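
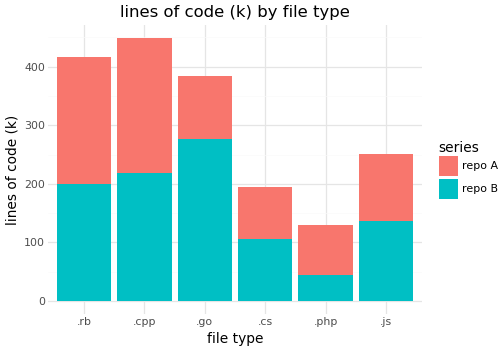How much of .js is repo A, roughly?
≈ 100

repo A top ≈ 250, bottom ≈ 150; segment ≈ 100.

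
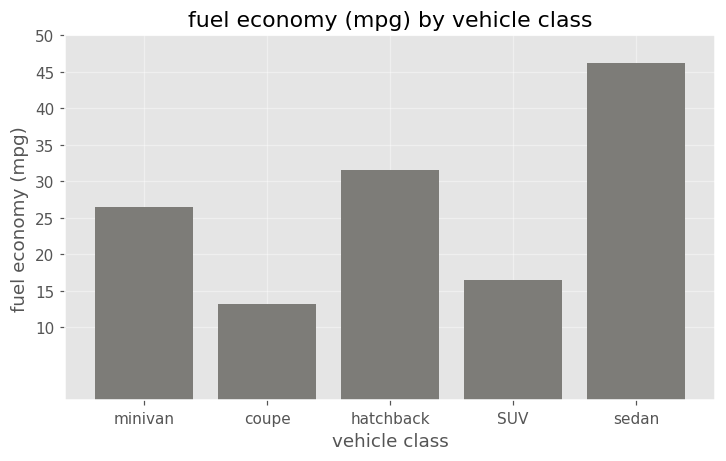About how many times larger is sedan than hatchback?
≈ 1.5×

sedan ≈ 45, hatchback ≈ 30; 45/30 ≈ 1.5.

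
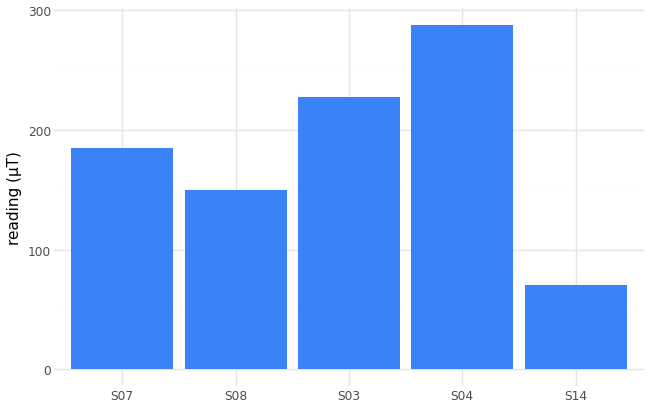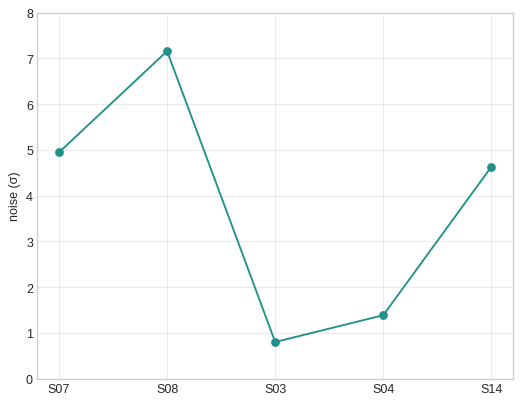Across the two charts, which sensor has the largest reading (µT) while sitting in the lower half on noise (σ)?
S04

Chart 2 median noise (σ) ≈ 5; below-median sensors: S03, S04. Among those, S04 has the highest reading (µT) (≈ 300).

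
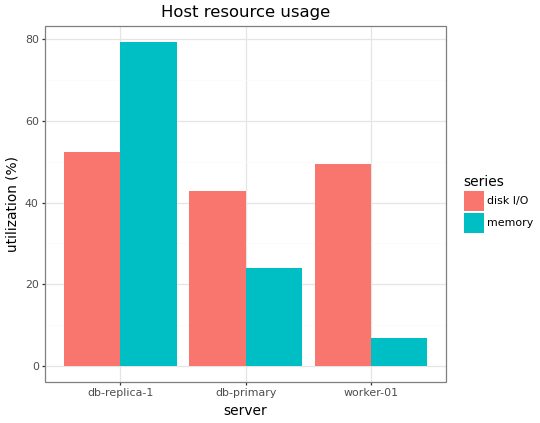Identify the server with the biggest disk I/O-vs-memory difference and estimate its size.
worker-01, ≈ 40 %

worker-01: disk I/O ≈ 50, memory ≈ 10 → gap ≈ 40. Next-largest (db-replica-1) is only ≈ 30.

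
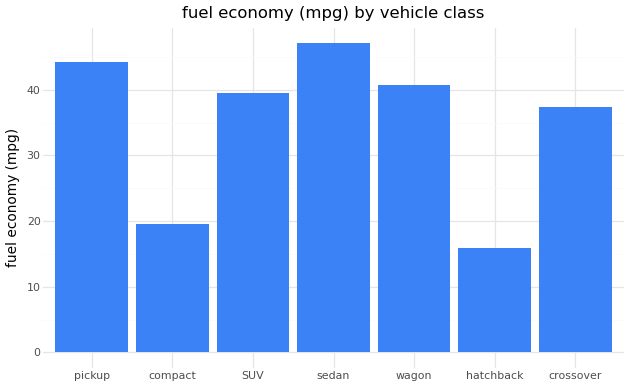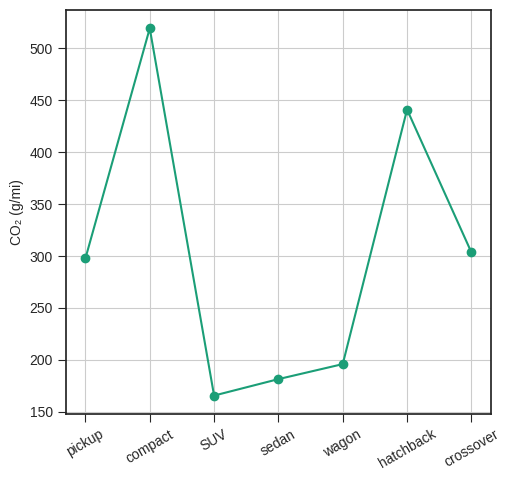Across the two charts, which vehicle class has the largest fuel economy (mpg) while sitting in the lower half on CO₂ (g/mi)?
Chart 2 median CO₂ (g/mi) ≈ 300; below-median vehicle classes: SUV, sedan, wagon. Among those, sedan has the highest fuel economy (mpg) (≈ 45).

sedan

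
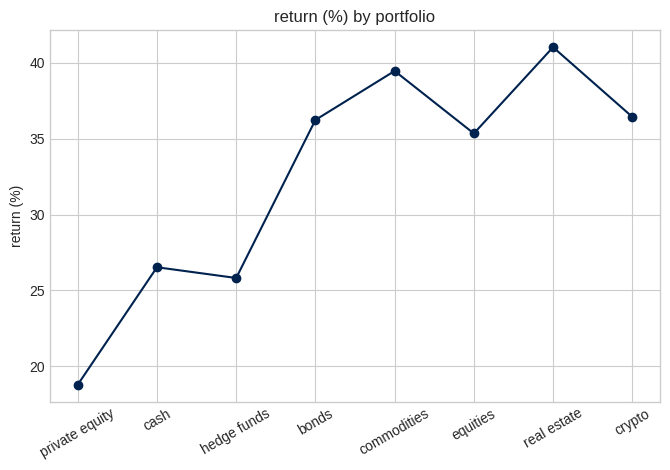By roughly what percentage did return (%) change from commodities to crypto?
≈ -10%

commodities ≈ 40, crypto ≈ 36; (36 − 40) / 40 ≈ -10%.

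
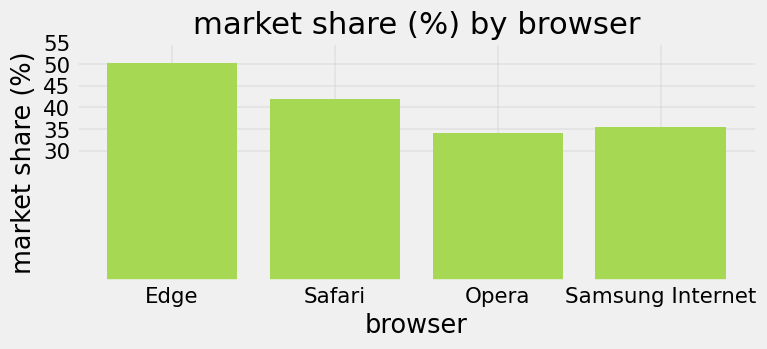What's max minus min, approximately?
≈ 15

Max Edge ≈ 50, min Opera ≈ 35; range ≈ 15.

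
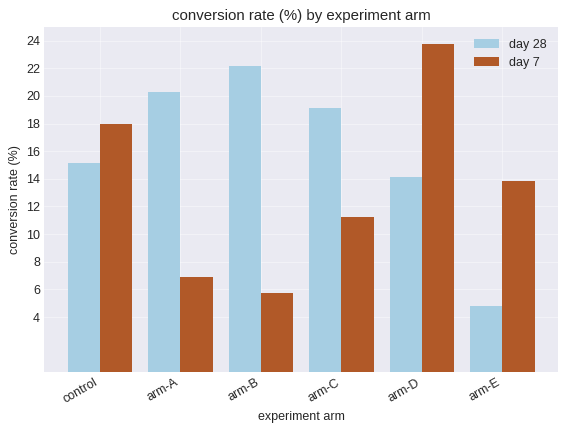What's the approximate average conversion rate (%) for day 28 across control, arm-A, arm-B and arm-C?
(16 + 20 + 22 + 20) / 4 ≈ 20.

≈ 20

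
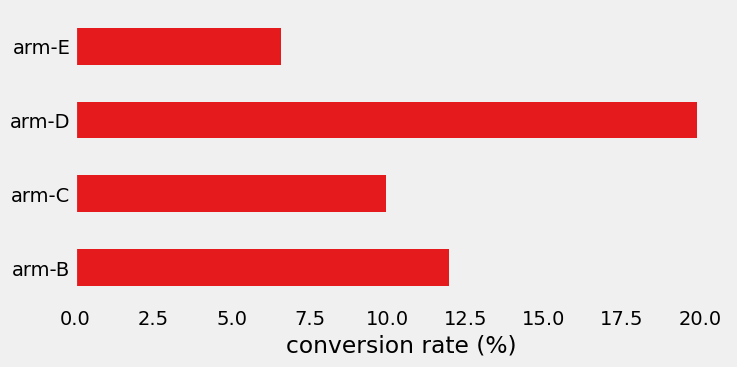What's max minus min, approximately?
Max arm-D ≈ 20, min arm-E ≈ 6; range ≈ 14.

≈ 14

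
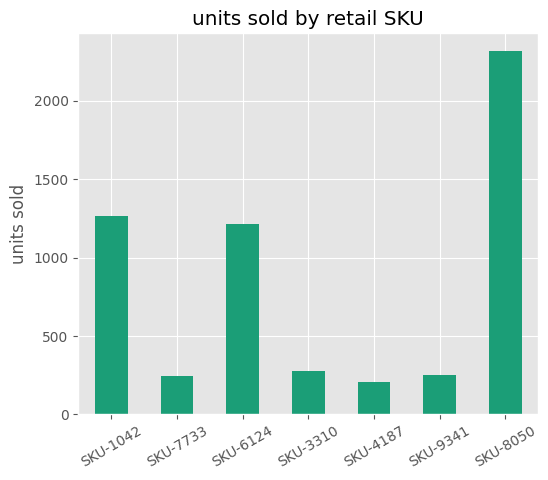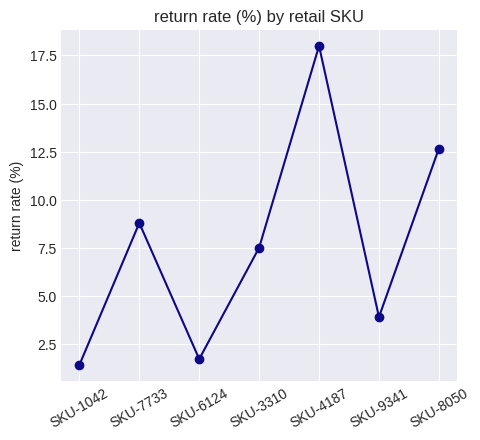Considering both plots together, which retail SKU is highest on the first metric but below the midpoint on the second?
SKU-1042

Chart 2 median return rate (%) ≈ 8; below-median retail SKUs: SKU-1042, SKU-6124, SKU-9341. Among those, SKU-1042 has the highest units sold (≈ 1500).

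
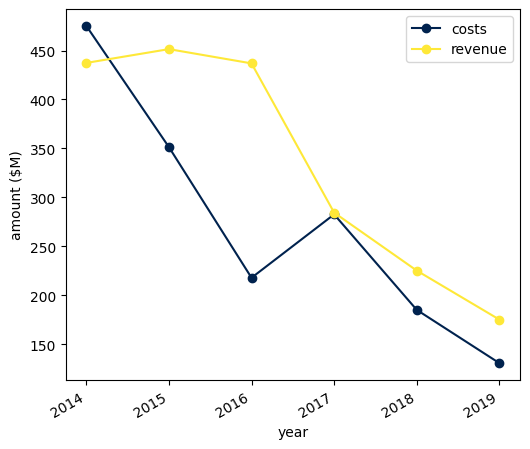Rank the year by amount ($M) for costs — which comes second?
Top 3 for costs: 2014 ≈ 500, 2015 ≈ 350, 2017 ≈ 300.

2015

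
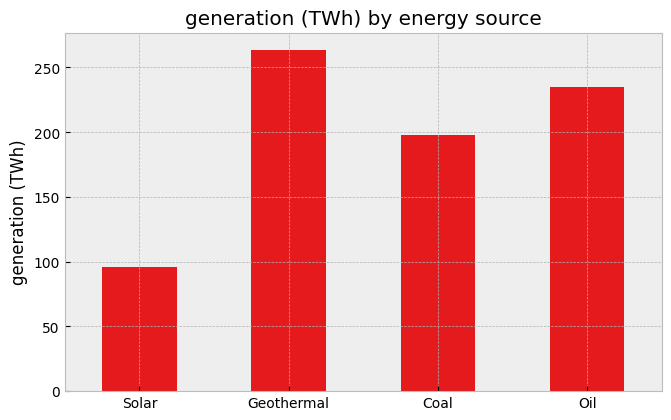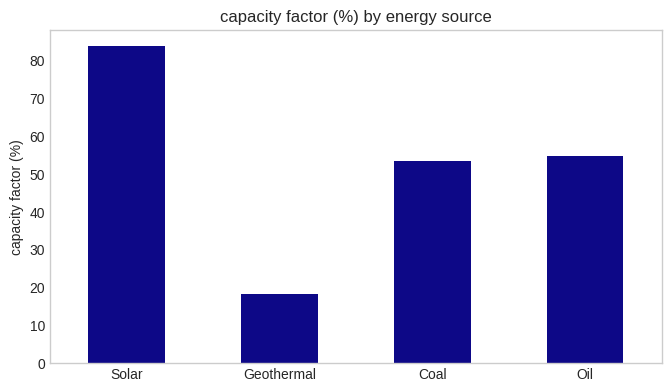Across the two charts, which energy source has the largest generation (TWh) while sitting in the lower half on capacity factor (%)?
Chart 2 median capacity factor (%) ≈ 50; below-median energy sources: Geothermal, Coal. Among those, Geothermal has the highest generation (TWh) (≈ 275).

Geothermal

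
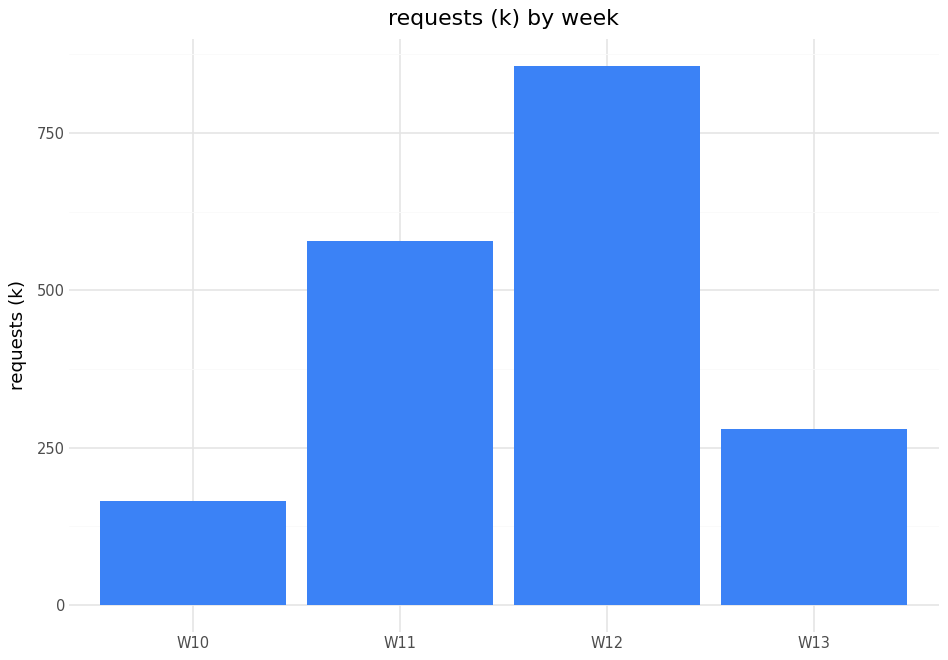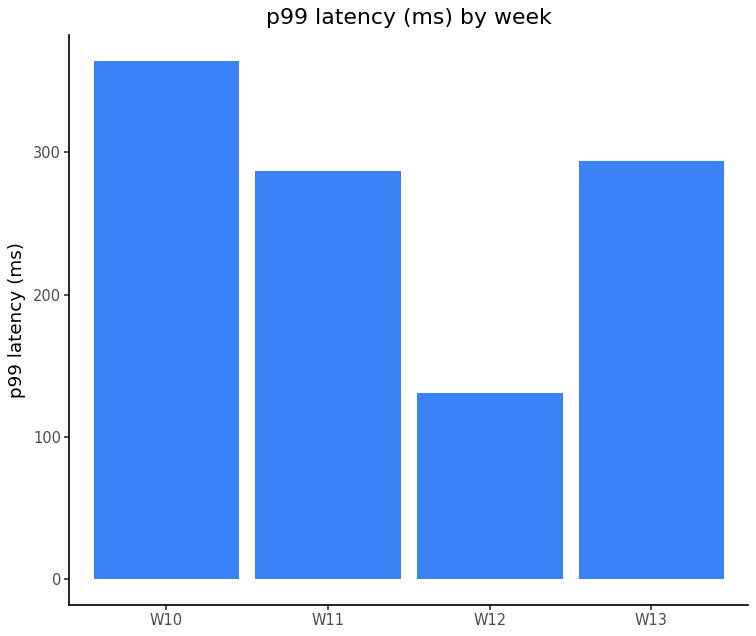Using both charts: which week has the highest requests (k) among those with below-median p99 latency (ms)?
Chart 2 median p99 latency (ms) ≈ 300; below-median weeks: W11, W12. Among those, W12 has the highest requests (k) (≈ 900).

W12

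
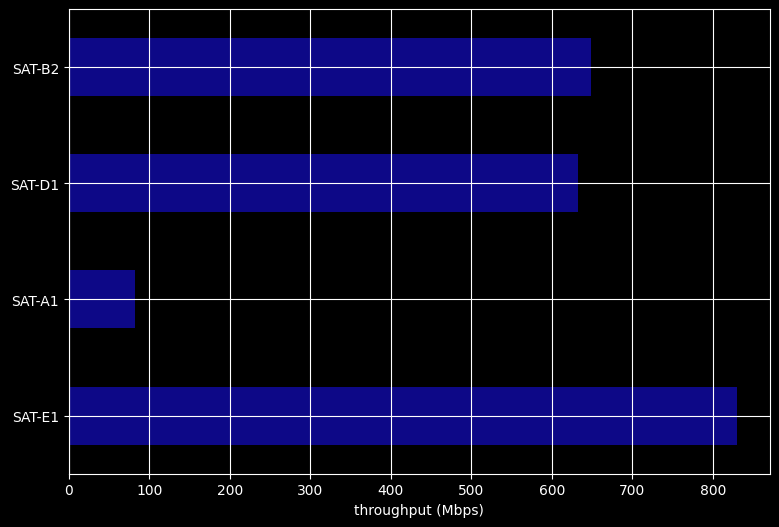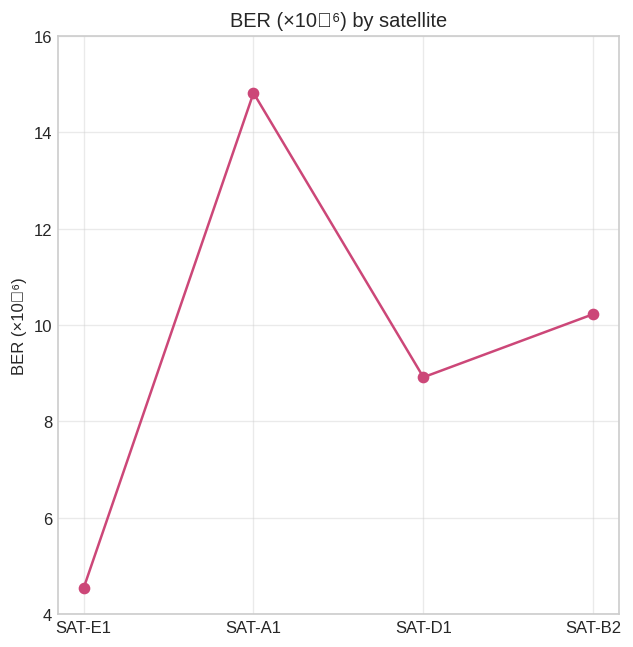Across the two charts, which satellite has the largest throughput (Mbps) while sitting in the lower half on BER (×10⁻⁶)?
SAT-E1

Chart 2 median BER (×10⁻⁶) ≈ 10; below-median satellites: SAT-E1, SAT-D1. Among those, SAT-E1 has the highest throughput (Mbps) (≈ 800).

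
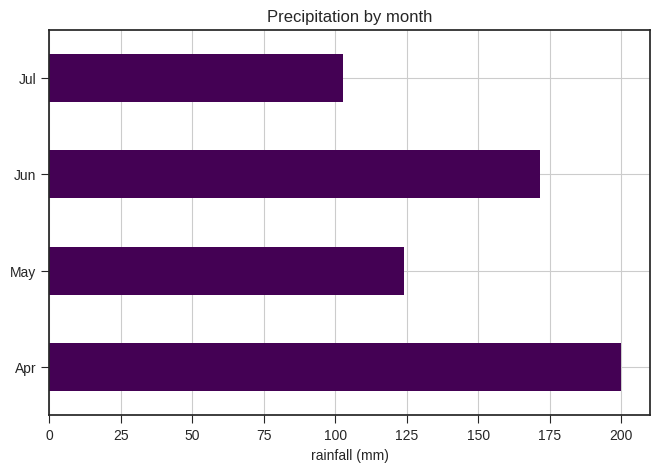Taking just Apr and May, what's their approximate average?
(200 + 120) / 2 ≈ 160.

≈ 160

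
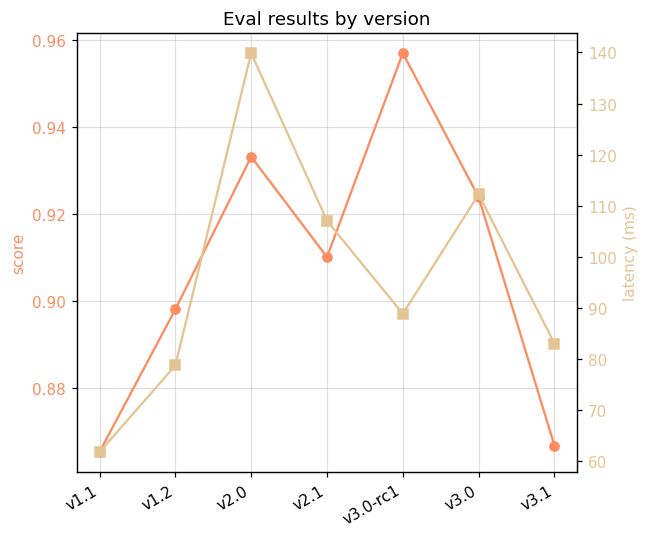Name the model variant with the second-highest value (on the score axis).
Top 3 (on the score axis): v3.0-rc1 ≈ 0.96, v2.0 ≈ 0.93, v3.0 ≈ 0.92.

v2.0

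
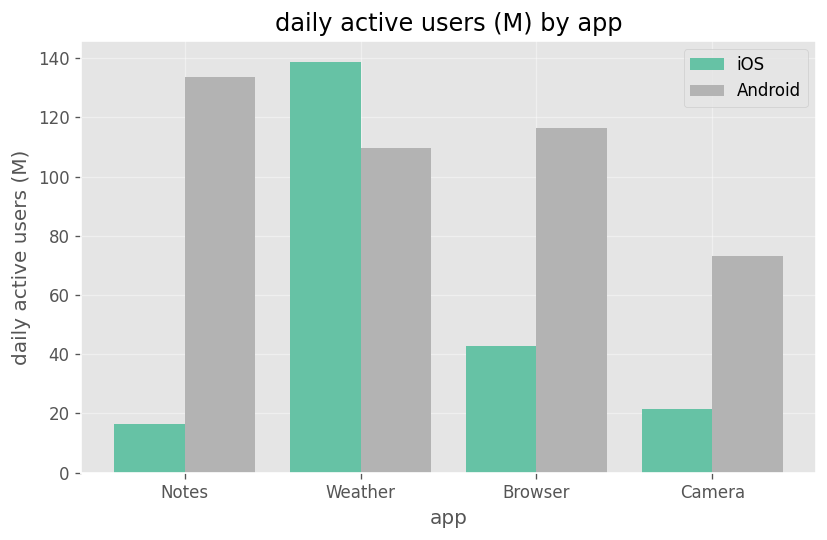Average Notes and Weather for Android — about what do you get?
(140 + 100) / 2 ≈ 120.

≈ 120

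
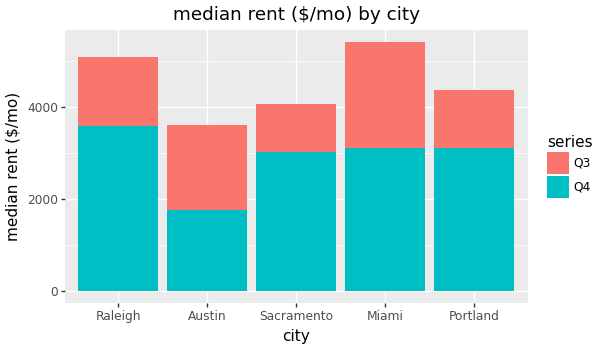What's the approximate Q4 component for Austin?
≈ 2000

Q4 top ≈ 2000, bottom ≈ 0; segment ≈ 2000.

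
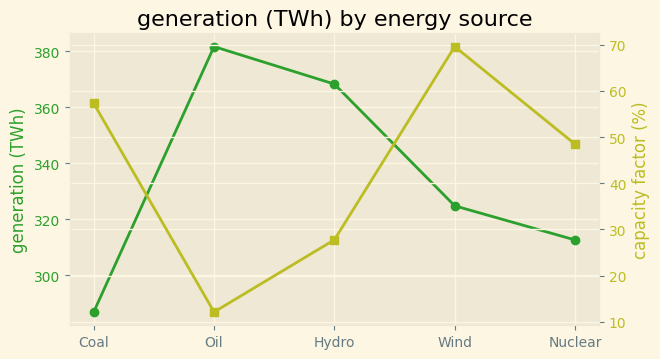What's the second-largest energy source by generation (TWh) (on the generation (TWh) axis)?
Top 3 (on the generation (TWh) axis): Oil ≈ 380, Hydro ≈ 370, Wind ≈ 320.

Hydro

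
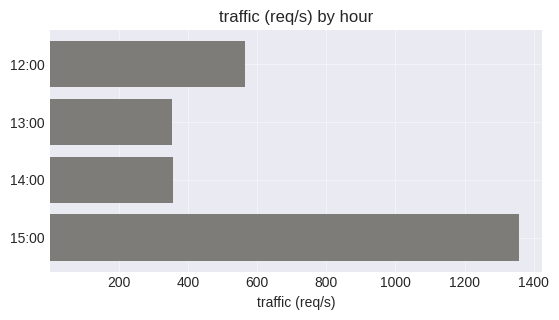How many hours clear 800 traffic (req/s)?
1

Above 800: 15:00.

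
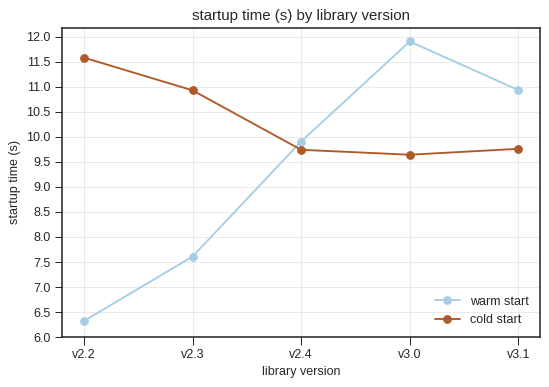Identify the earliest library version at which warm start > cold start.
v2.3: warm start ≈ 7.5 vs cold start ≈ 11.0 (not yet); v2.4: warm start ≈ 10.0 vs cold start ≈ 9.5 (first crossover).

v2.4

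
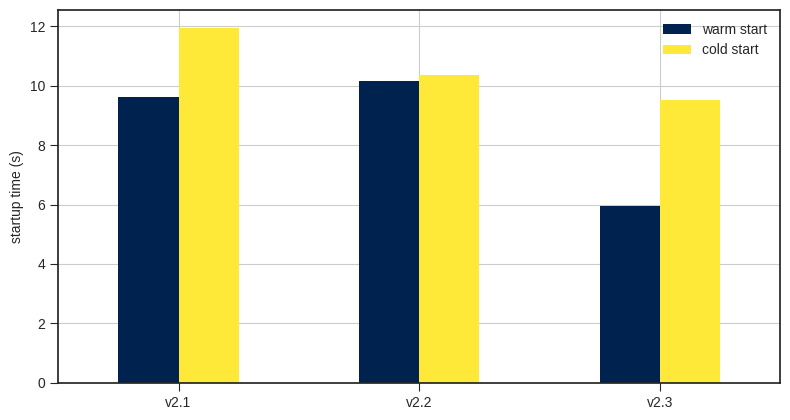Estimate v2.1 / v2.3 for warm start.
v2.1 ≈ 10, v2.3 ≈ 6; 10/6 ≈ 1.67.

≈ 1.67×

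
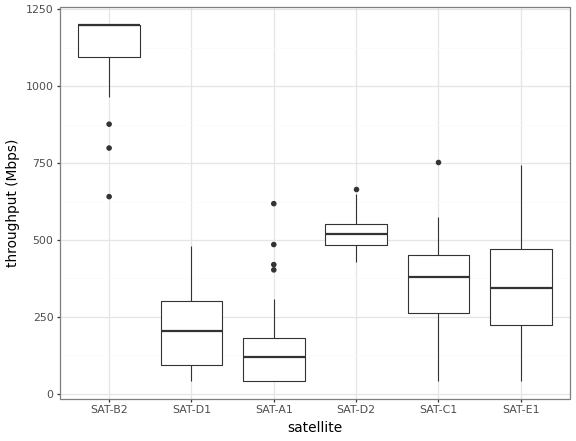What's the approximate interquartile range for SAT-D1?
Q3 ≈ 300, Q1 ≈ 100; IQR ≈ 200.

≈ 200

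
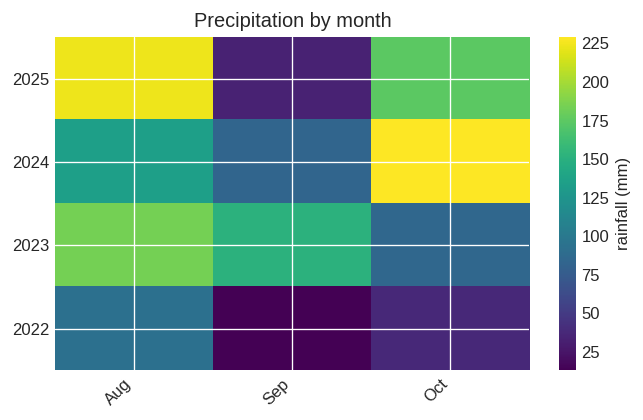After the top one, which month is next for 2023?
Top 3 for 2023: Aug ≈ 180, Sep ≈ 160, Oct ≈ 80.

Sep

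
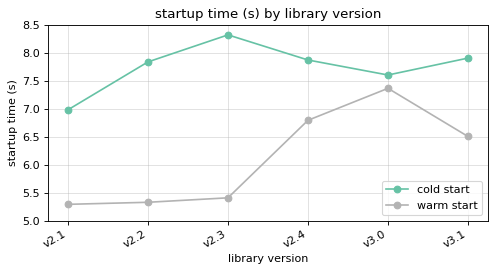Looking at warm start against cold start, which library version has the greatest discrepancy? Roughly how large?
v2.3, ≈ 3.0 s

v2.3: warm start ≈ 5.5, cold start ≈ 8.5 → gap ≈ 3.0. Next-largest (v2.2) is only ≈ 2.5.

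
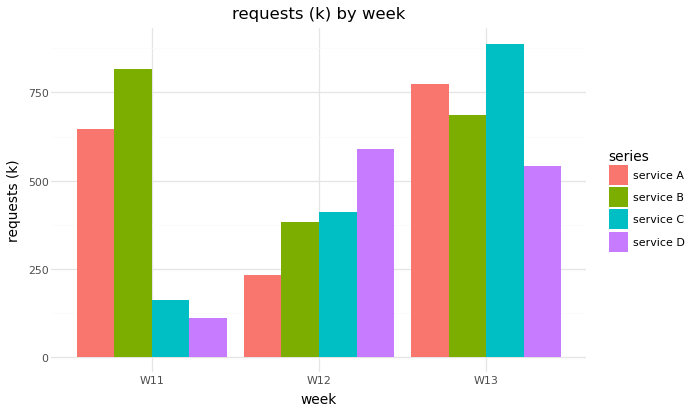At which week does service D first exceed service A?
W12

W11: service D ≈ 100 vs service A ≈ 600 (not yet); W12: service D ≈ 600 vs service A ≈ 200 (first crossover).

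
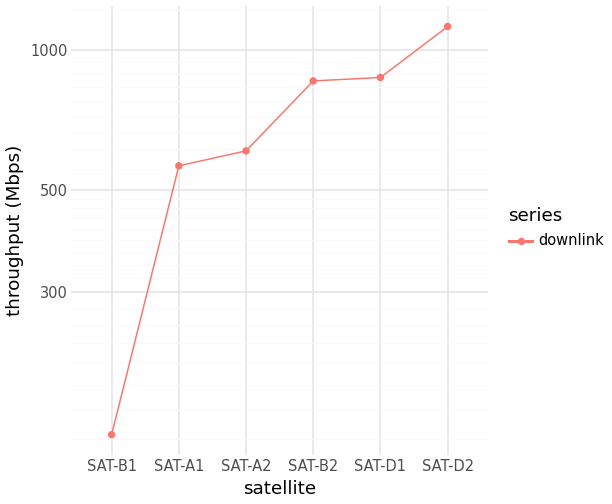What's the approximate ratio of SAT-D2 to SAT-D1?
≈ 1.22×

SAT-D2 ≈ 1100, SAT-D1 ≈ 900; 1100/900 ≈ 1.22.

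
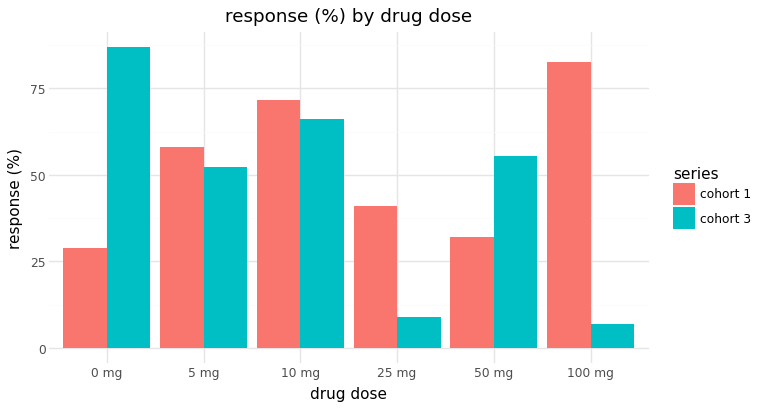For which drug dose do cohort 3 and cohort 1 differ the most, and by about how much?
100 mg: cohort 3 ≈ 10, cohort 1 ≈ 80 → gap ≈ 70. Next-largest (0 mg) is only ≈ 60.

100 mg, ≈ 70 %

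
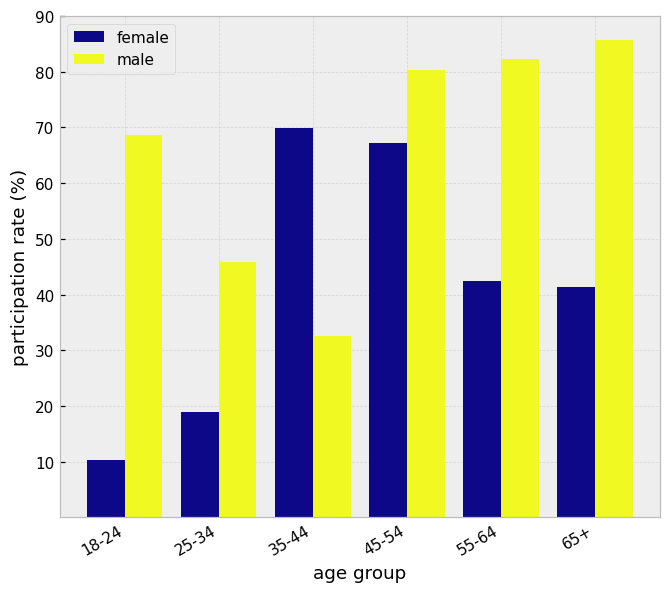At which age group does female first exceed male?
25-34: female ≈ 20 vs male ≈ 50 (not yet); 35-44: female ≈ 70 vs male ≈ 30 (first crossover).

35-44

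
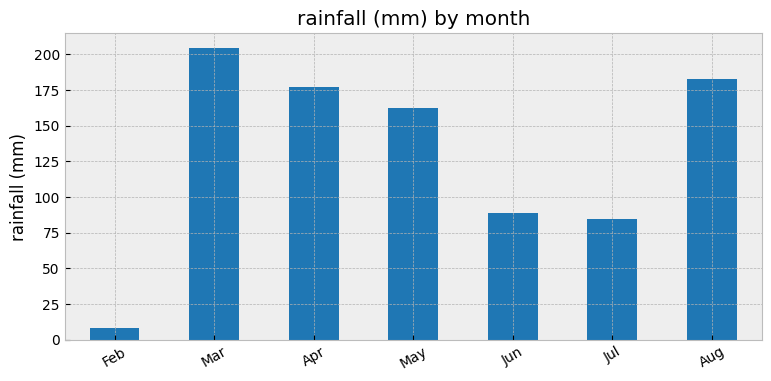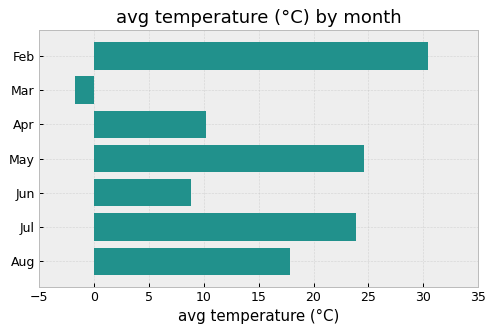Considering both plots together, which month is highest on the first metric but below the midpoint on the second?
Chart 2 median avg temperature (°C) ≈ 20; below-median months: Mar, Apr, Jun. Among those, Mar has the highest rainfall (mm) (≈ 200).

Mar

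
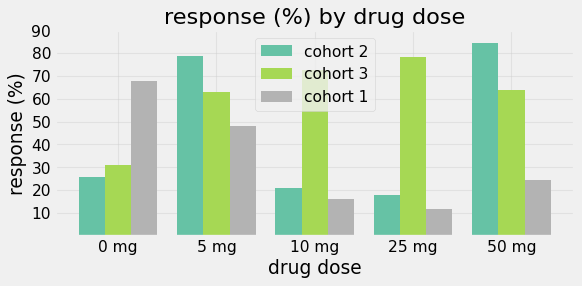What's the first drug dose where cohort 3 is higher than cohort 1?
5 mg

0 mg: cohort 3 ≈ 30 vs cohort 1 ≈ 70 (not yet); 5 mg: cohort 3 ≈ 60 vs cohort 1 ≈ 50 (first crossover).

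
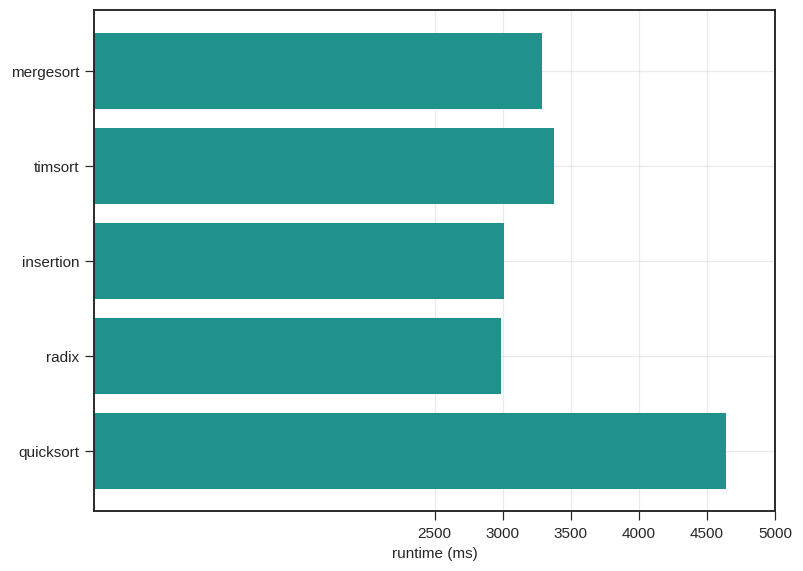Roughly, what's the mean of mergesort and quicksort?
(3500 + 4500) / 2 ≈ 4000.

≈ 4000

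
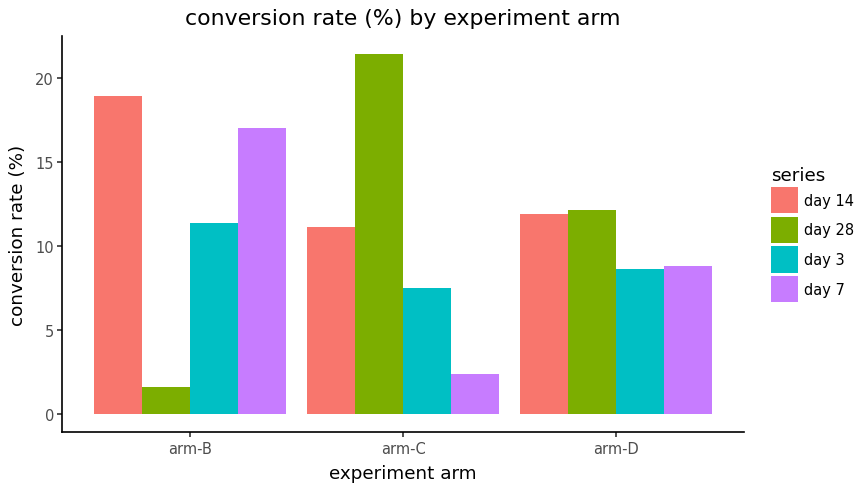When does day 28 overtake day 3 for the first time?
arm-B: day 28 ≈ 2 vs day 3 ≈ 12 (not yet); arm-C: day 28 ≈ 22 vs day 3 ≈ 8 (first crossover).

arm-C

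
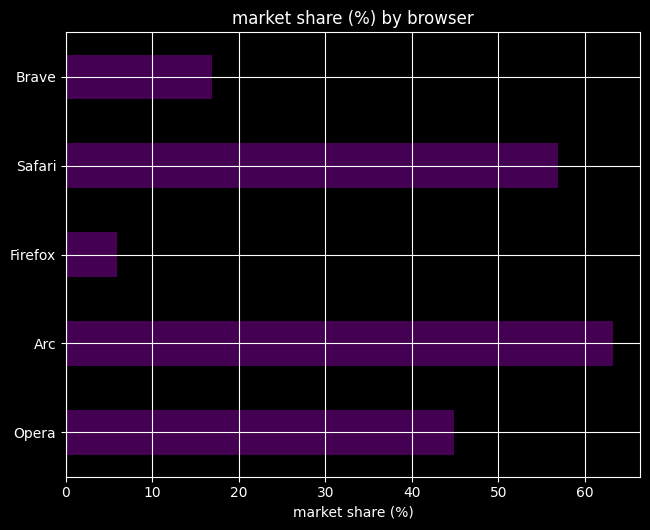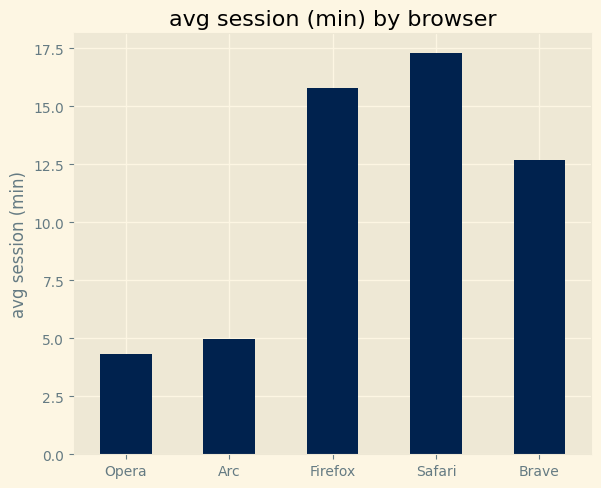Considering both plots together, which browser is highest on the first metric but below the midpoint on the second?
Arc

Chart 2 median avg session (min) ≈ 12; below-median browsers: Opera, Arc. Among those, Arc has the highest market share (%) (≈ 60).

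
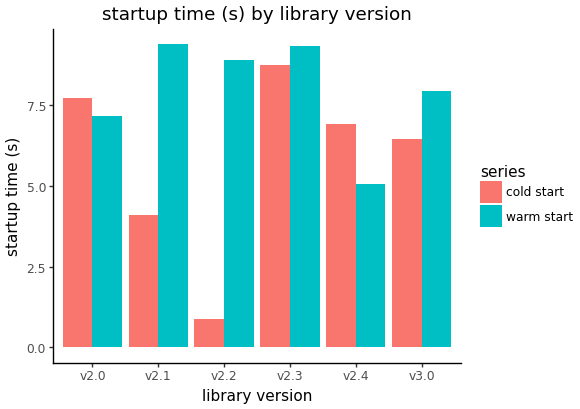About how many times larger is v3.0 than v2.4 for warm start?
≈ 1.6×

v3.0 ≈ 8, v2.4 ≈ 5; 8/5 ≈ 1.6.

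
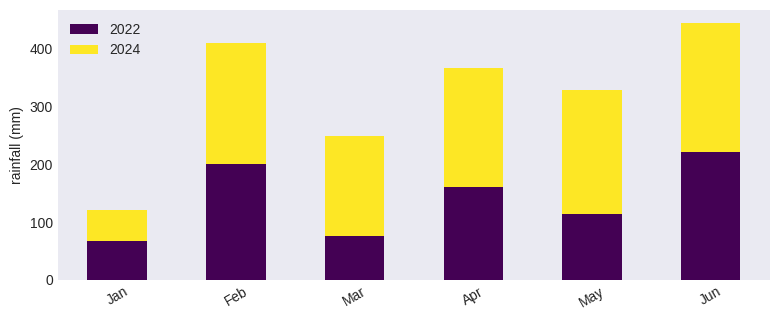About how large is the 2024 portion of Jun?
≈ 250

2024 top ≈ 450, bottom ≈ 200; segment ≈ 250.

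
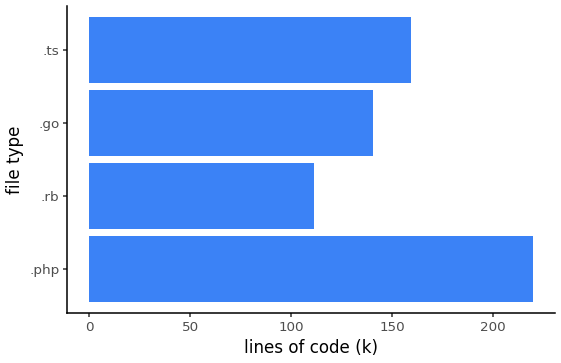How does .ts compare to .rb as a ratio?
≈ 1.33×

.ts ≈ 160, .rb ≈ 120; 160/120 ≈ 1.33.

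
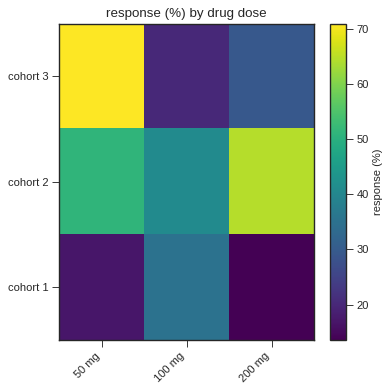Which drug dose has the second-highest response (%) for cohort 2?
Top 3 for cohort 2: 200 mg ≈ 65, 50 mg ≈ 50, 100 mg ≈ 40.

50 mg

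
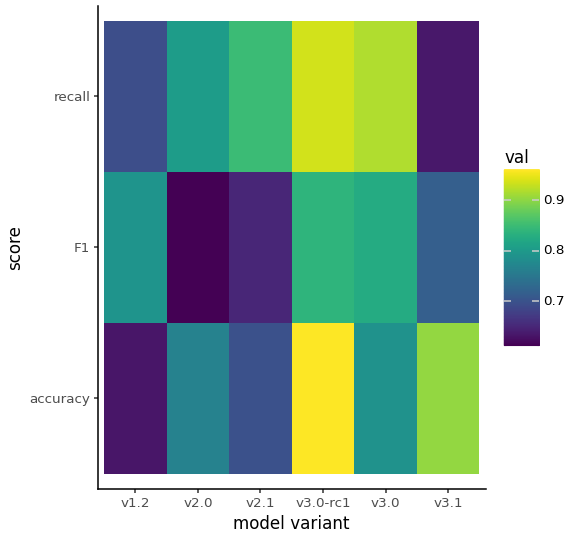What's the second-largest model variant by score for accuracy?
Top 3 for accuracy: v3.0-rc1 ≈ 0.95, v3.1 ≈ 0.90, v3.0 ≈ 0.80.

v3.1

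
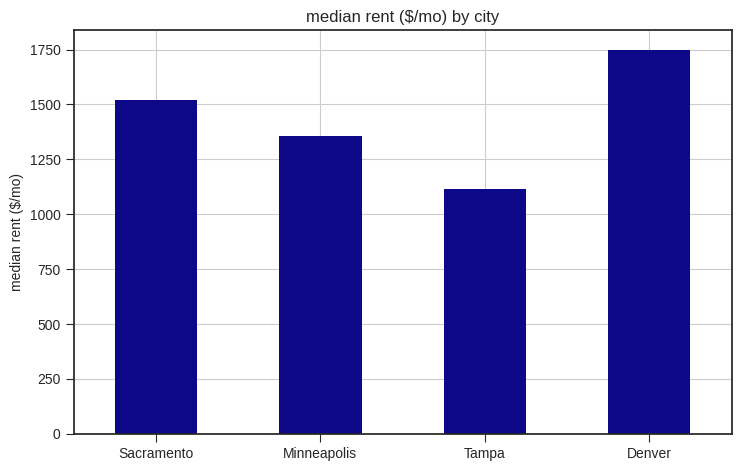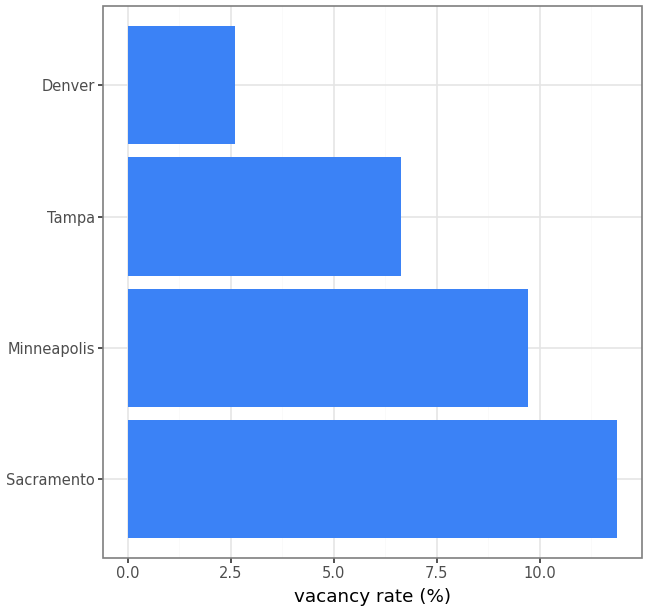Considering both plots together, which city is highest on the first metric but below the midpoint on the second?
Denver

Chart 2 median vacancy rate (%) ≈ 8; below-median cities: Tampa, Denver. Among those, Denver has the highest median rent ($/mo) (≈ 1800).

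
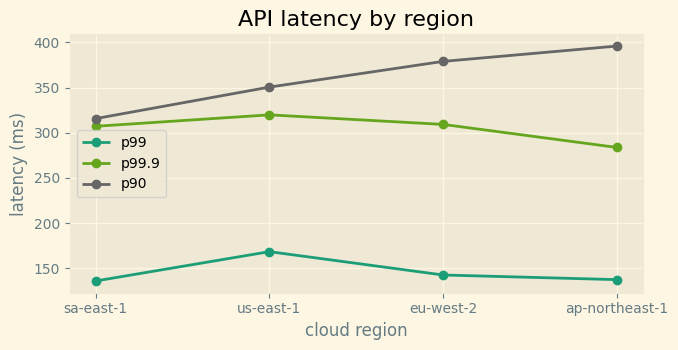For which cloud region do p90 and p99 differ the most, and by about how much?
ap-northeast-1, ≈ 250 ms

ap-northeast-1: p90 ≈ 400, p99 ≈ 150 → gap ≈ 250. Next-largest (eu-west-2) is only ≈ 225.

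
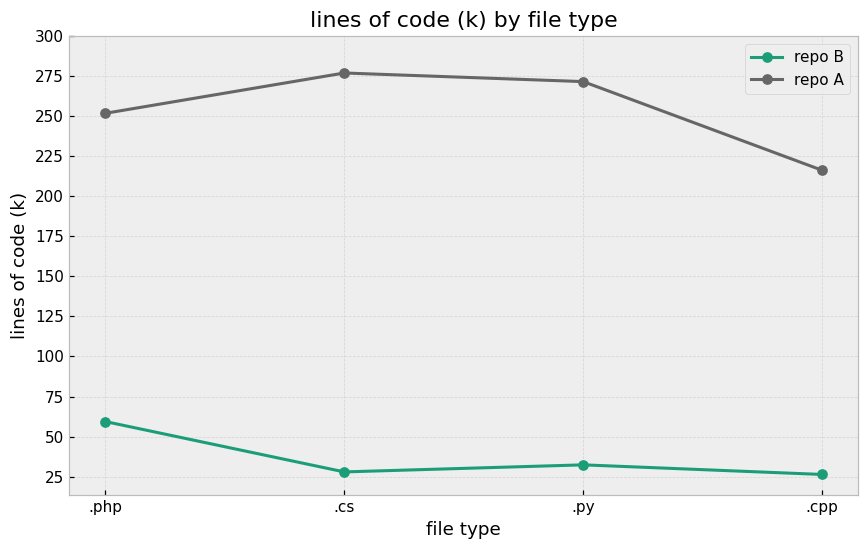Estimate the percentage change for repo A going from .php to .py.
≈ +10%

.php ≈ 250, .py ≈ 275; (275 − 250) / 250 ≈ +10%.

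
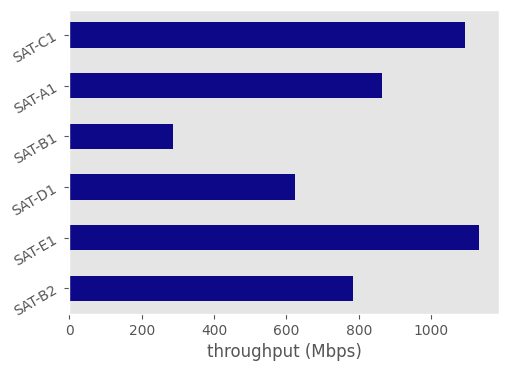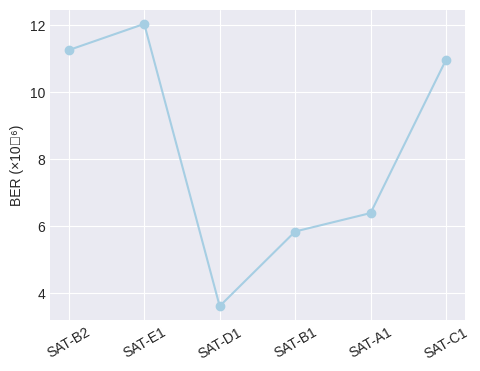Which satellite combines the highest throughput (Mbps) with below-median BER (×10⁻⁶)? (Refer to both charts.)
Chart 2 median BER (×10⁻⁶) ≈ 8; below-median satellites: SAT-D1, SAT-B1, SAT-A1. Among those, SAT-A1 has the highest throughput (Mbps) (≈ 800).

SAT-A1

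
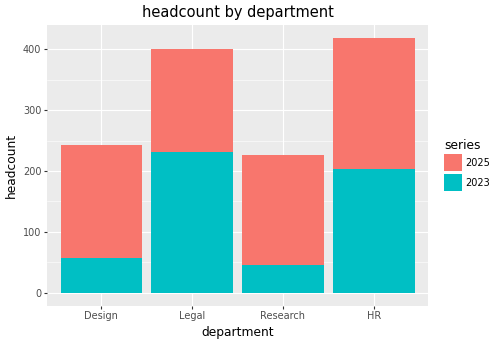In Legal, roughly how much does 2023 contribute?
≈ 250

2023 top ≈ 250, bottom ≈ 0; segment ≈ 250.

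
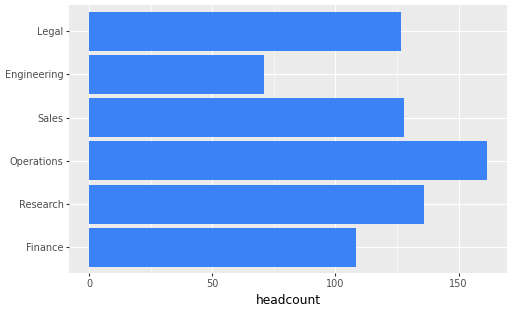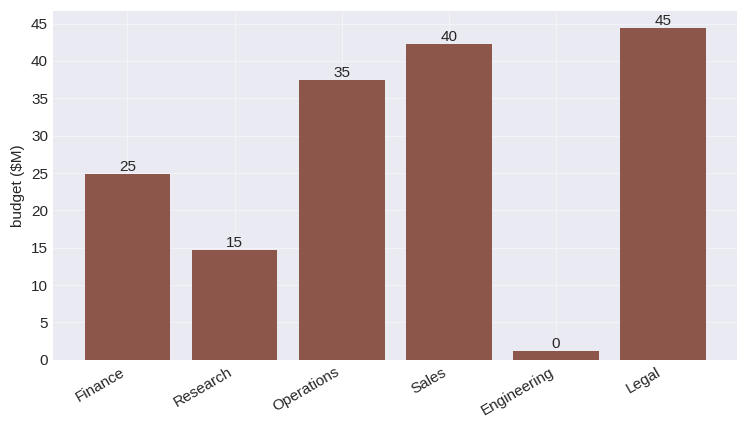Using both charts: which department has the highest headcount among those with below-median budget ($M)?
Research

Chart 2 median budget ($M) ≈ 30; below-median departments: Finance, Research, Engineering. Among those, Research has the highest headcount (≈ 140).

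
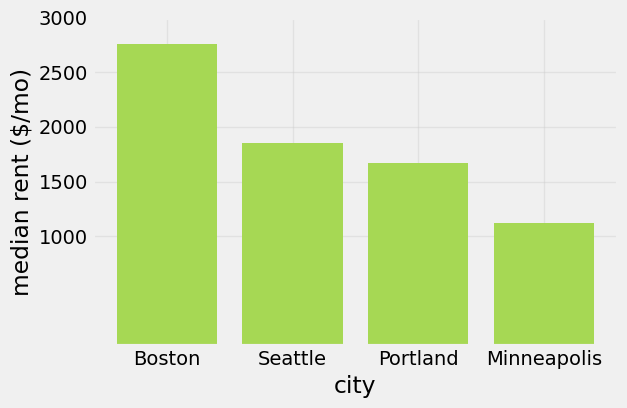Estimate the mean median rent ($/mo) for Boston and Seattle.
≈ 2500

(3000 + 2000) / 2 ≈ 2500.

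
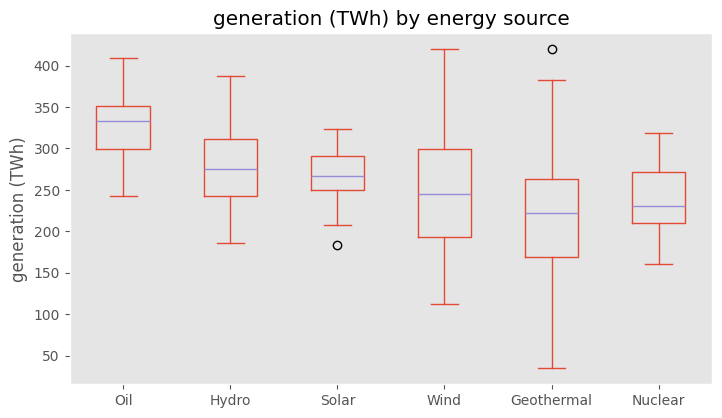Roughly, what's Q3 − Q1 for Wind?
≈ 110

Q3 ≈ 300, Q1 ≈ 190; IQR ≈ 110.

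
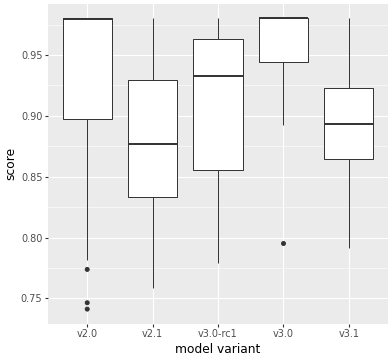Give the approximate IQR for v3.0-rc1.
Q3 ≈ 0.96, Q1 ≈ 0.86; IQR ≈ 0.10.

≈ 0.10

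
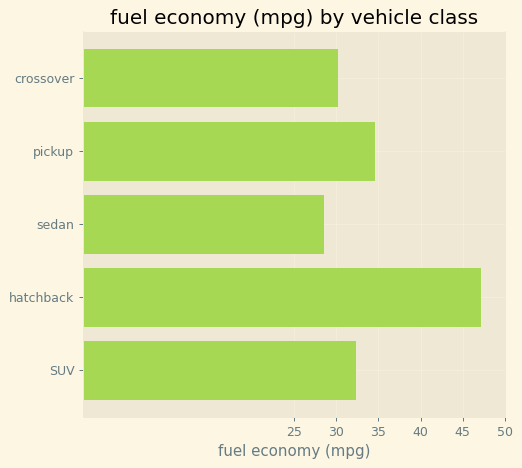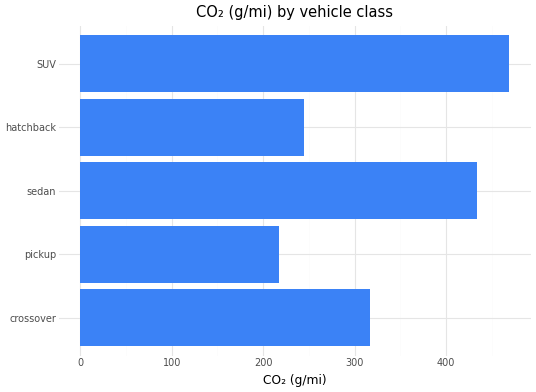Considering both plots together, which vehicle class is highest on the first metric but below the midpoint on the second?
hatchback

Chart 2 median CO₂ (g/mi) ≈ 300; below-median vehicle classes: pickup, hatchback. Among those, hatchback has the highest fuel economy (mpg) (≈ 45).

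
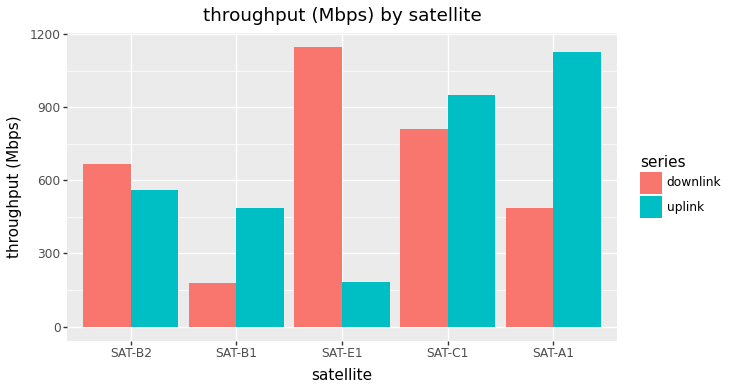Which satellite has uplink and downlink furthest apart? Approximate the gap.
SAT-E1, ≈ 900 Mbps

SAT-E1: uplink ≈ 200, downlink ≈ 1100 → gap ≈ 900. Next-largest (SAT-A1) is only ≈ 600.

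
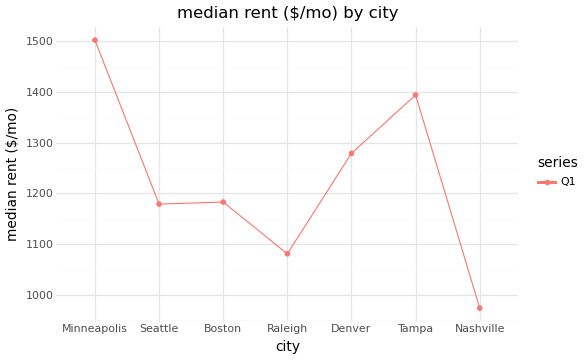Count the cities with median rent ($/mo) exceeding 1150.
Above 1150: Minneapolis, Seattle, Boston, Denver, Tampa.

5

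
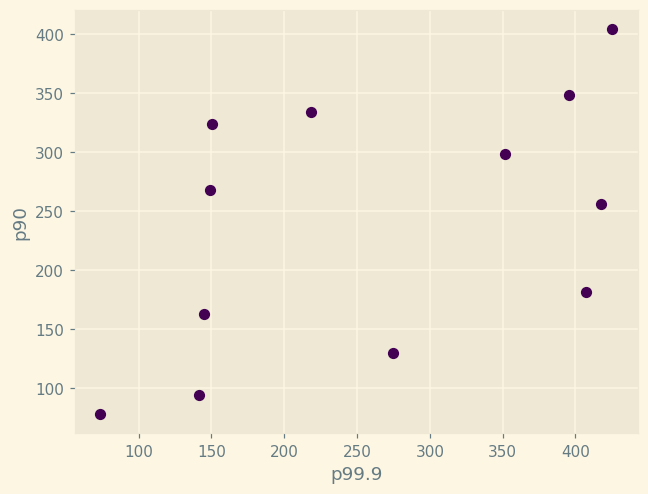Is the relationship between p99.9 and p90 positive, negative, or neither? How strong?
positive, moderate

Points are positively correlated; moderate (|r| ≈ 0.5).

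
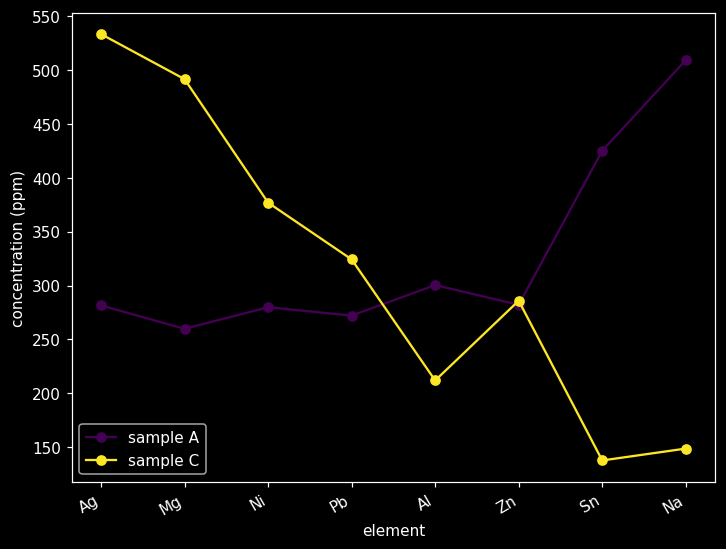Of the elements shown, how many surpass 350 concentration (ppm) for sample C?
3

Above 350: Ag, Mg, Ni.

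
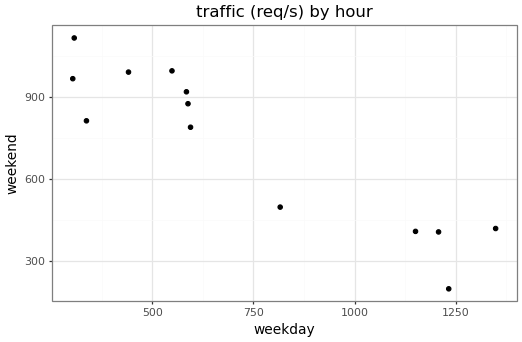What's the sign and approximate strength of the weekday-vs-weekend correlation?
Points are negatively correlated; strong (|r| ≈ 0.9).

negative, strong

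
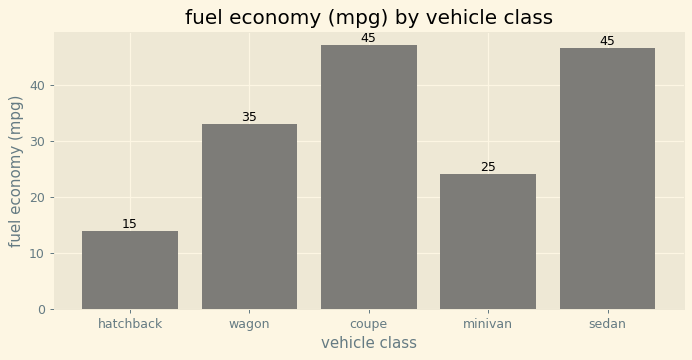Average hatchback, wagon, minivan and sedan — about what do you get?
(15 + 35 + 25 + 45) / 4 ≈ 30.

≈ 30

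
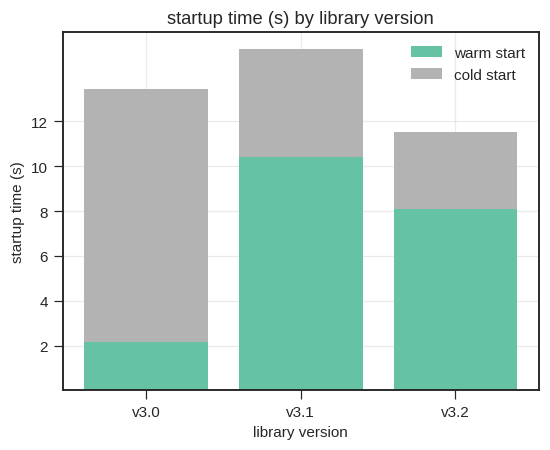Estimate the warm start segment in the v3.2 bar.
≈ 8

warm start top ≈ 8, bottom ≈ 0; segment ≈ 8.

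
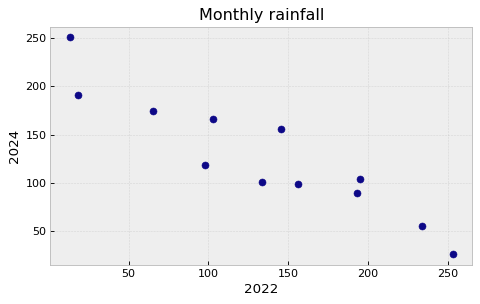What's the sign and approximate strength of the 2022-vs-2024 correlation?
Points are negatively correlated; strong (|r| ≈ 0.9).

negative, strong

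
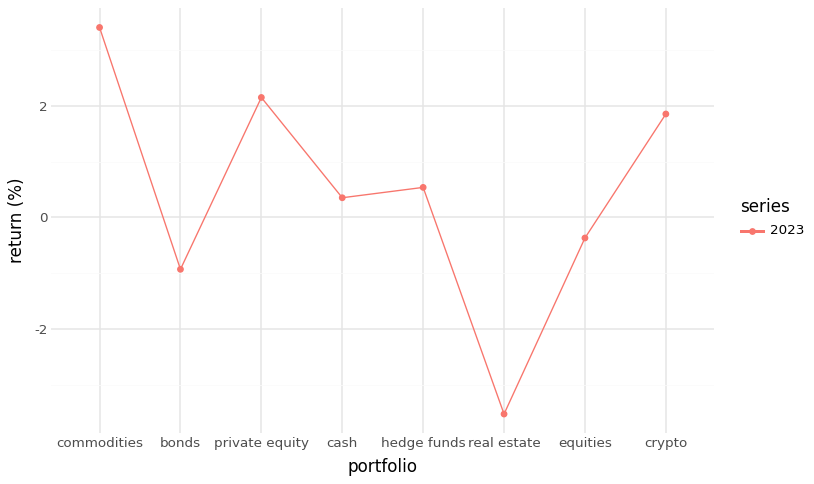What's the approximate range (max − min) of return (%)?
Max commodities ≈ 3, min real estate ≈ -4; range ≈ 7.

≈ 7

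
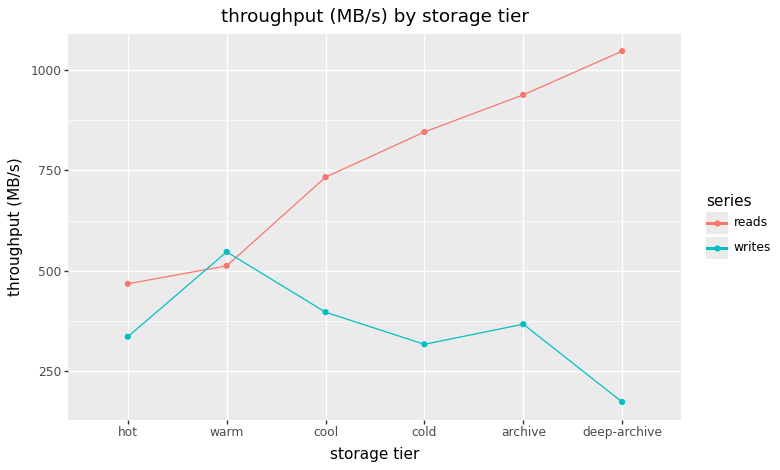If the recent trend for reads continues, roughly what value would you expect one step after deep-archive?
Last three: 800, 900, 1000 → slope ≈ 100/step → next ≈ 1100.

≈ 1100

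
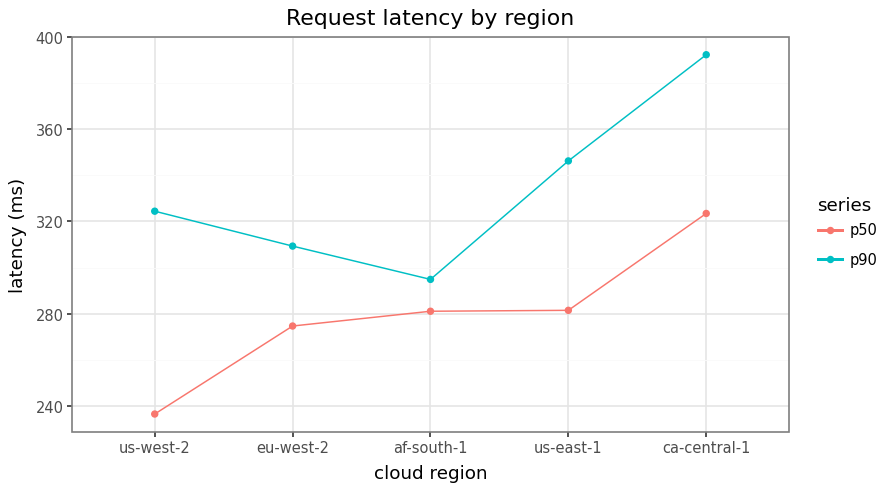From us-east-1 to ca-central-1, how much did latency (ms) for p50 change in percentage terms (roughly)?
us-east-1 ≈ 280, ca-central-1 ≈ 320; (320 − 280) / 280 ≈ +14.3%.

≈ +14.3%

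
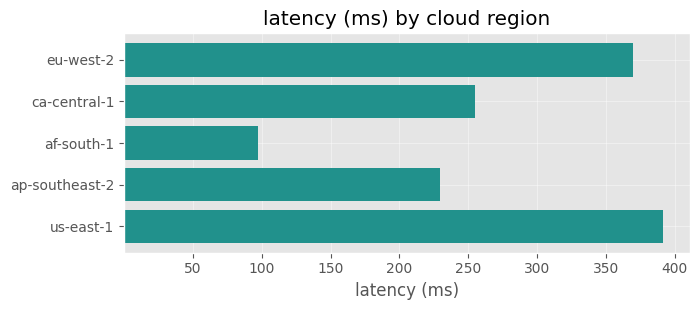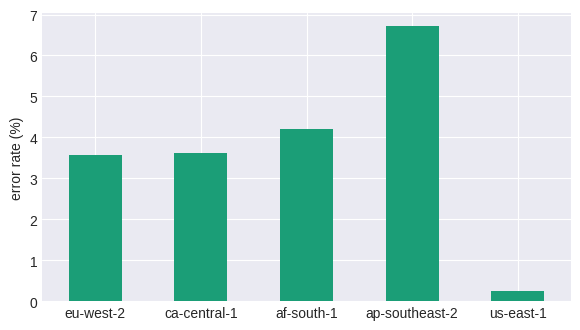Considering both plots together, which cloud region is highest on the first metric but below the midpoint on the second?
us-east-1

Chart 2 median error rate (%) ≈ 4; below-median cloud regions: eu-west-2, us-east-1. Among those, us-east-1 has the highest latency (ms) (≈ 400).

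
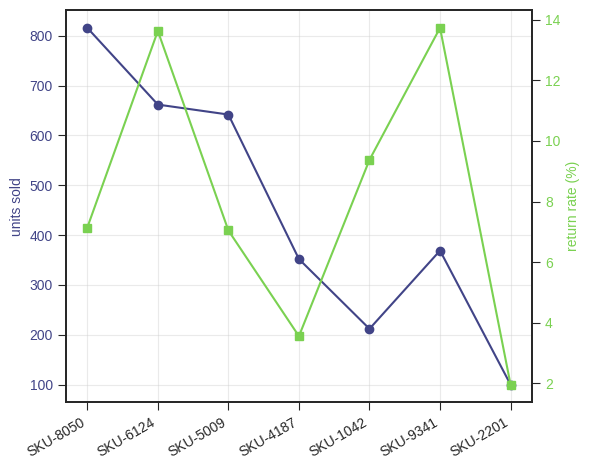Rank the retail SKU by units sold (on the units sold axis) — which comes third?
Top 4 (on the units sold axis): SKU-8050 ≈ 800, SKU-6124 ≈ 700, SKU-5009 ≈ 600, SKU-9341 ≈ 400.

SKU-5009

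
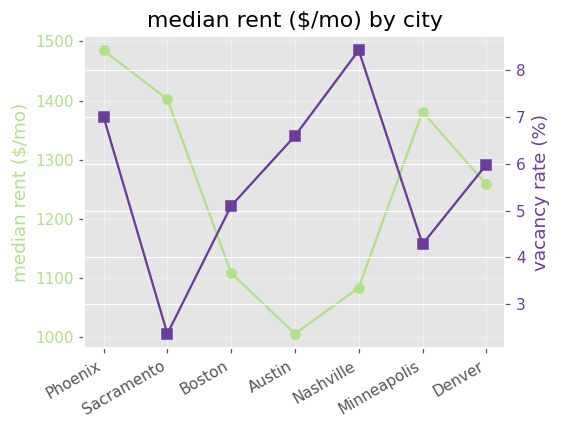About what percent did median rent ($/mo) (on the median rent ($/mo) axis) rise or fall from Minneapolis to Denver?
Minneapolis ≈ 1400, Denver ≈ 1250; (1250 − 1400) / 1400 ≈ -10.7%.

≈ -10.7%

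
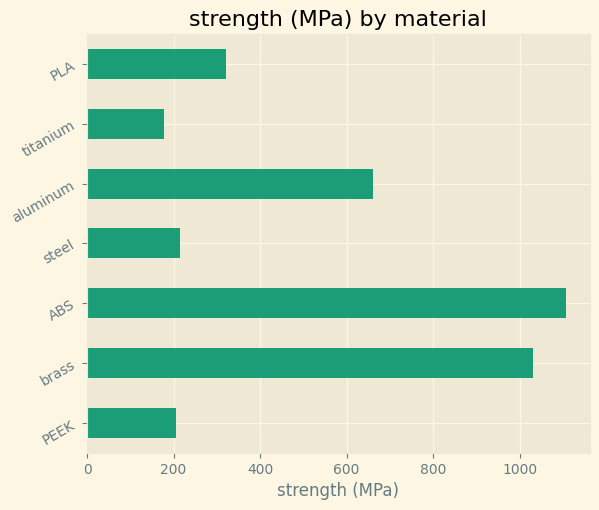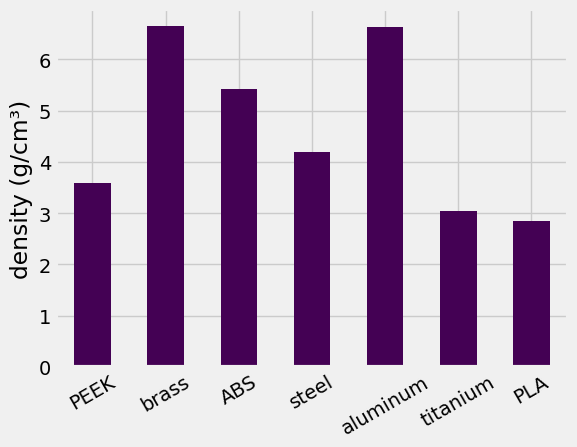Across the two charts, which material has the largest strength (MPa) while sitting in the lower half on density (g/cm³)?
Chart 2 median density (g/cm³) ≈ 4; below-median materials: PEEK, titanium, PLA. Among those, PLA has the highest strength (MPa) (≈ 400).

PLA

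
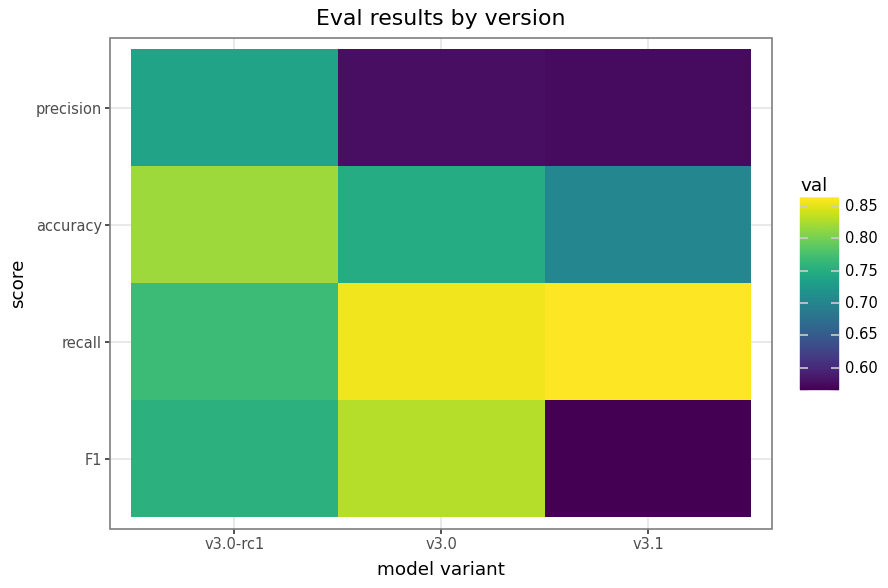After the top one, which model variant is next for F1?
Top 3 for F1: v3.0 ≈ 0.85, v3.0-rc1 ≈ 0.75, v3.1 ≈ 0.55.

v3.0-rc1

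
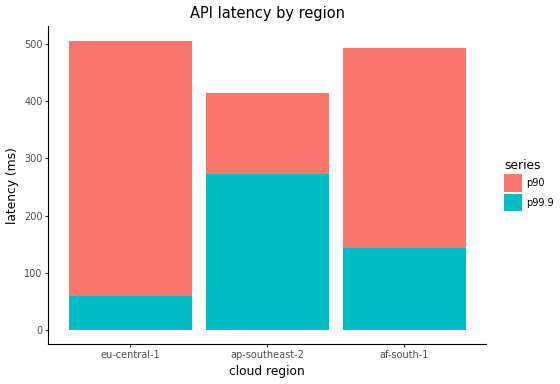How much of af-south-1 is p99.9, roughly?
≈ 150

p99.9 top ≈ 150, bottom ≈ 0; segment ≈ 150.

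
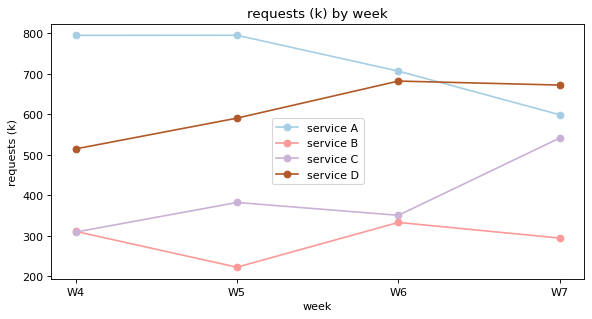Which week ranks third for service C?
W6

Top 4 for service C: W7 ≈ 550, W5 ≈ 400, W6 ≈ 350, W4 ≈ 300.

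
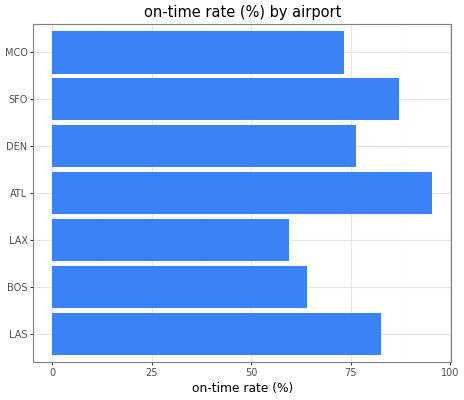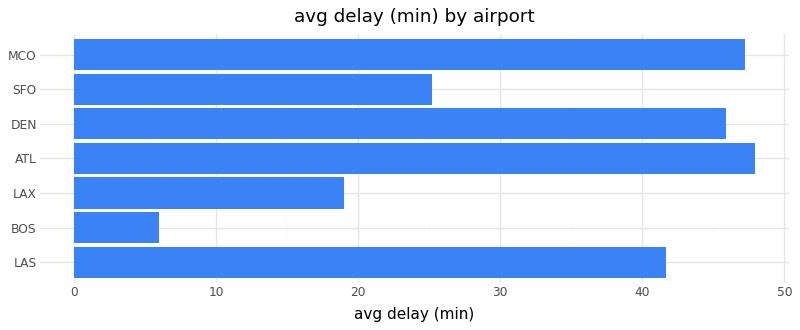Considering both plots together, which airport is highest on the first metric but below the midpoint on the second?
Chart 2 median avg delay (min) ≈ 40; below-median airports: BOS, LAX, SFO. Among those, SFO has the highest on-time rate (%) (≈ 90).

SFO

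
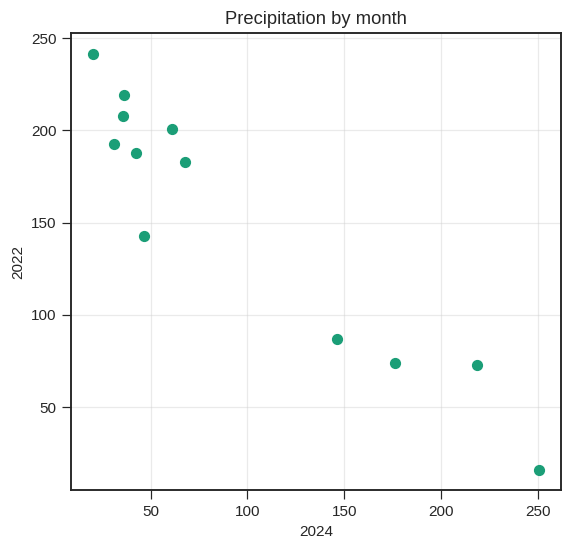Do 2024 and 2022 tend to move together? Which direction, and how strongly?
negative, strong

Points are negatively correlated; strong (|r| ≈ 1.0).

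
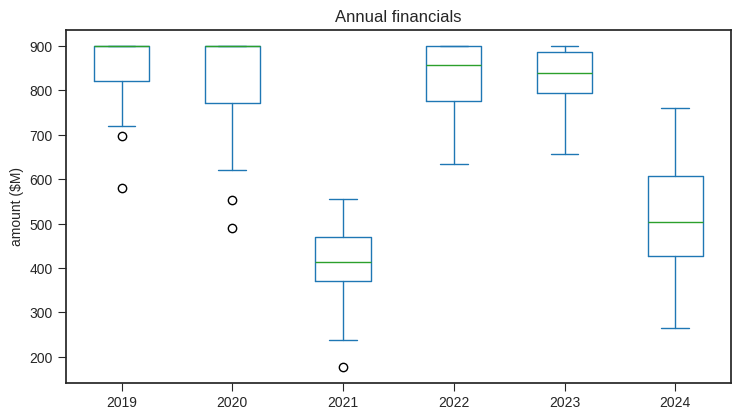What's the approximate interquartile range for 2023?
Q3 ≈ 900, Q1 ≈ 800; IQR ≈ 100.

≈ 100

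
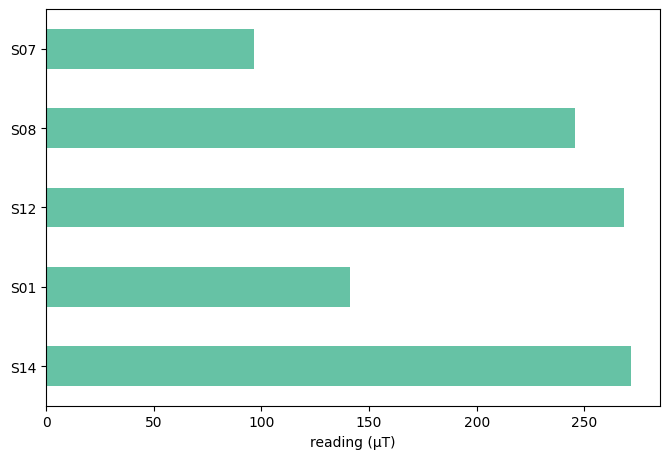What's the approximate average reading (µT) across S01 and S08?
≈ 200

(150 + 250) / 2 ≈ 200.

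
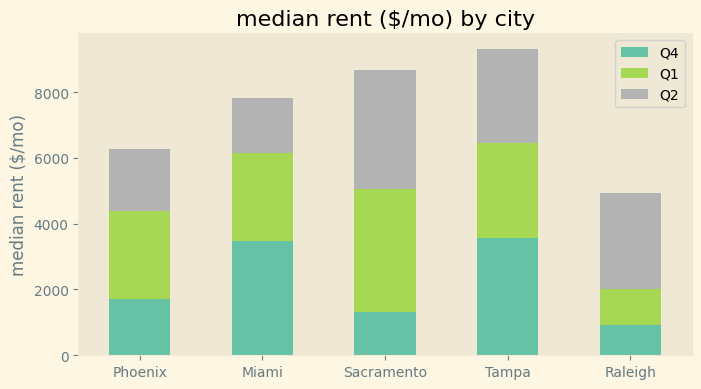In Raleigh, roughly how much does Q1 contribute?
≈ 1000

Q1 top ≈ 2000, bottom ≈ 1000; segment ≈ 1000.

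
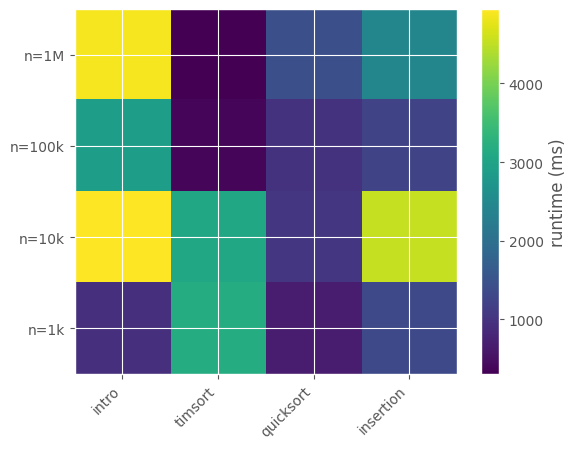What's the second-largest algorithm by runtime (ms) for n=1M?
Top 3 for n=1M: intro ≈ 5000, insertion ≈ 2500, quicksort ≈ 1500.

insertion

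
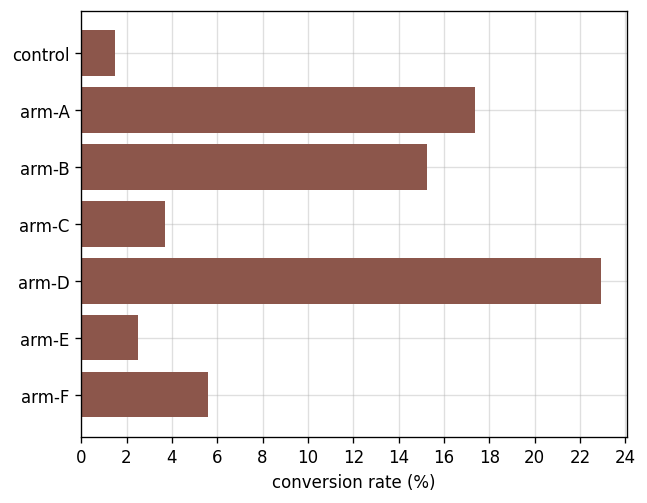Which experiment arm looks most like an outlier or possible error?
arm-D

arm-D ≈ 22; the rest sit between ≈ 2 and ≈ 18.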